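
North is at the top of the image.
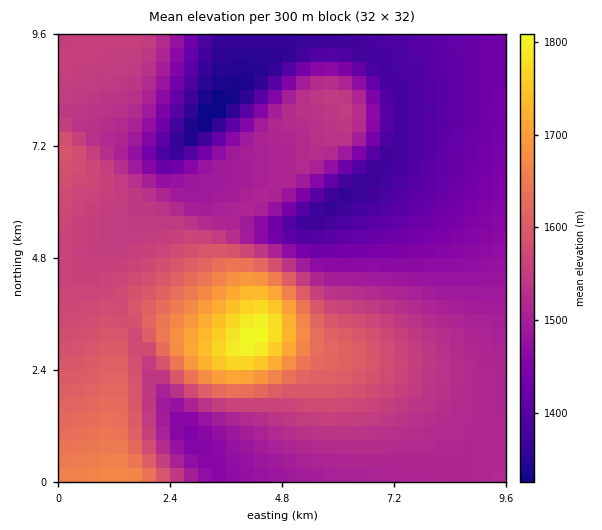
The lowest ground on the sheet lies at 1320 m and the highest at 1810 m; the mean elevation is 1520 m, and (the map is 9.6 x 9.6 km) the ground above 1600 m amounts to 14.9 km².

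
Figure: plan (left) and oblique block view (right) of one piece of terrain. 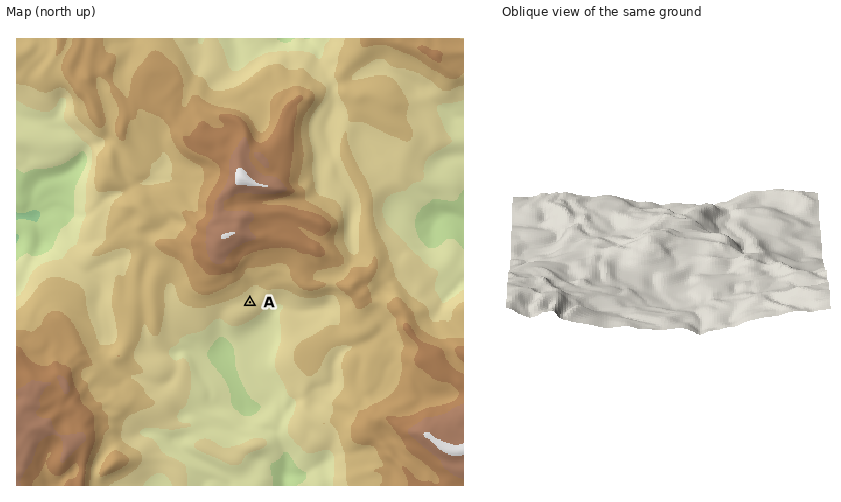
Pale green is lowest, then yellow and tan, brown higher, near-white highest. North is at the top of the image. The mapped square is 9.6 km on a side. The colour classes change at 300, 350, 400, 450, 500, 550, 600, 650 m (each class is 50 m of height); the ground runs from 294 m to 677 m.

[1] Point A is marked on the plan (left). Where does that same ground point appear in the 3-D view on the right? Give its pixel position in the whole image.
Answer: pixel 674 270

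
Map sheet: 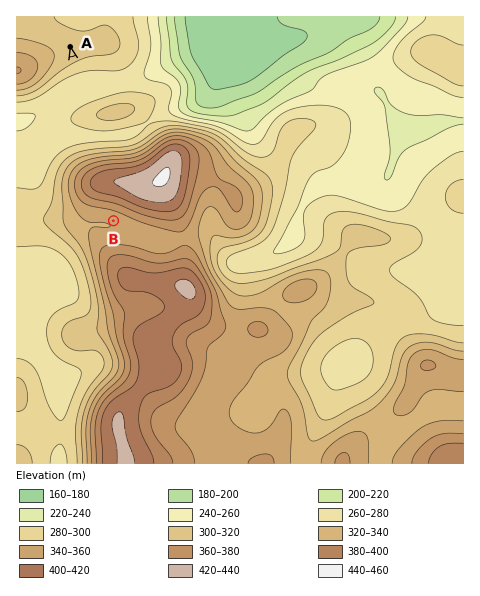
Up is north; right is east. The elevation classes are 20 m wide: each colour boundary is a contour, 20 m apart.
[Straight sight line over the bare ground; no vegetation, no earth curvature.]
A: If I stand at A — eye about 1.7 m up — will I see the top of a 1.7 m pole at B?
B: No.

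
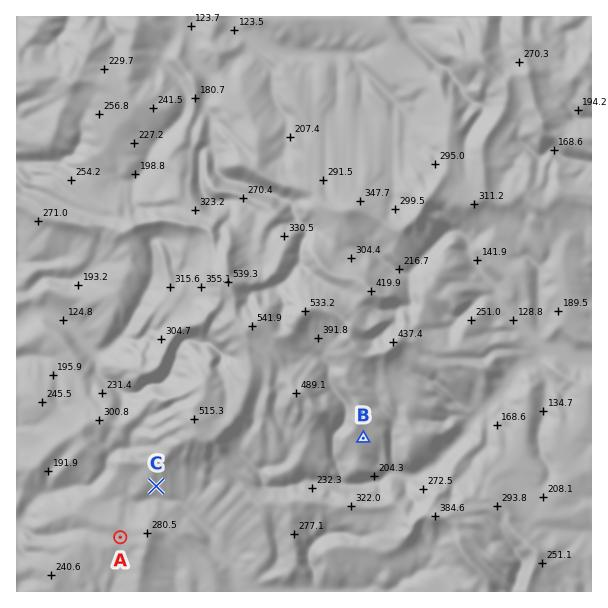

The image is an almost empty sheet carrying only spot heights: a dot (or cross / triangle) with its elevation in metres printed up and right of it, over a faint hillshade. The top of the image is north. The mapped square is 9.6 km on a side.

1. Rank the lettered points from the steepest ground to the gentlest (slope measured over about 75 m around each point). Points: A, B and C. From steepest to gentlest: C B A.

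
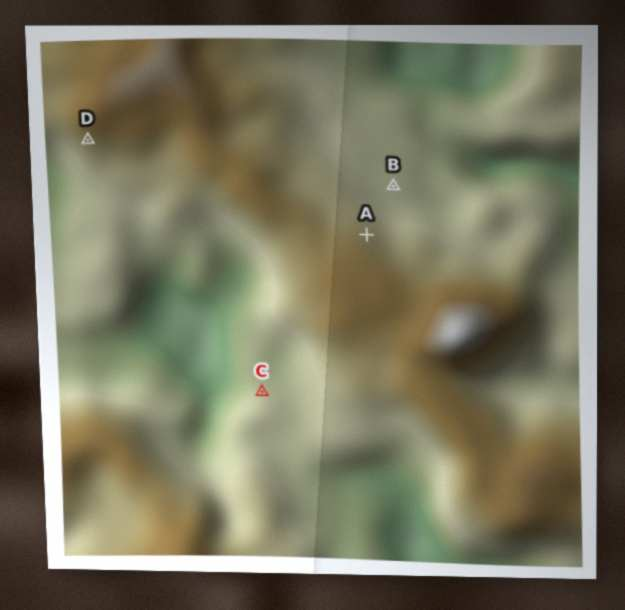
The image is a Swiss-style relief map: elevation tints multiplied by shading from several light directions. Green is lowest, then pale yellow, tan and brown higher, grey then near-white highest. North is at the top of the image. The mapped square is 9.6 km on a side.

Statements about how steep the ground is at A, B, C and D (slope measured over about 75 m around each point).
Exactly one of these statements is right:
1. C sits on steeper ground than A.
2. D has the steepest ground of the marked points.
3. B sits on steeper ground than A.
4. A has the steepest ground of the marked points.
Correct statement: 2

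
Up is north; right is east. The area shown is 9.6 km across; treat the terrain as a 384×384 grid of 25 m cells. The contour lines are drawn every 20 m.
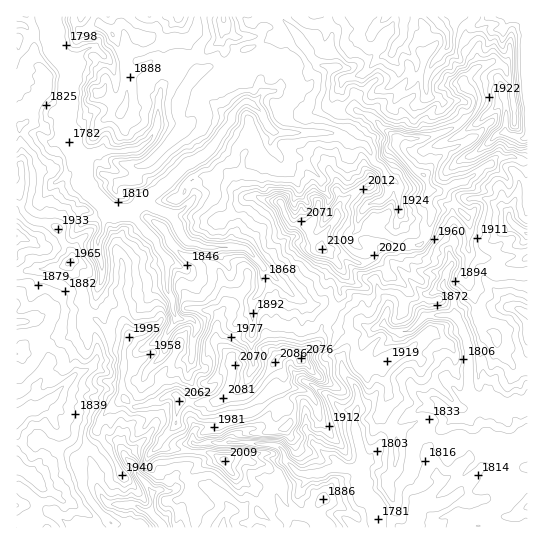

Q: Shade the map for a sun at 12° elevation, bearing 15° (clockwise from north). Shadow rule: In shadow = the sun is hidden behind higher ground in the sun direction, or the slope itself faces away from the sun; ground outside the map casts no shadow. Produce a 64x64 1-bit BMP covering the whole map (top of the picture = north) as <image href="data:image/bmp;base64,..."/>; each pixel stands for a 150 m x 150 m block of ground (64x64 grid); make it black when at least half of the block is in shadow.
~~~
<image width="64" height="64" href="data:image/bmp;base64,Qk0+AgAAAAAAAD4AAAAoAAAAQAAAAEAAAAABAAEAAAAAAAACAAATCwAAEwsAAAIAAAAAAAAA////AAAAAAAAAAAAAAAAAAAAYAAAAAAAAEEgAAAAAAAAHwBgAAYAAAAO4PAABAAAAA3g8AAAAAAAAcHgAAAAAAAB8cQ+QAAAAAP/APHAAAAABngB44AAAABCA//nAAAAAEEb/8YAAAAAAAM8AAAAAAADA8wAAAAAAAeC8AAAAAAABCB4CIAAAAAAAAB7sAAAADABAA8wAAAAAAAAHHAAAAAAAAA4YAAAAIABADAAAAAAEAAAAgAAAAAAAAAGAAAAAACAAAAAAAAAAAAAAAGAwAAAAgAAA8CAAAAPAAAAPQAAAAAAAAA9gQAAEAAIAAODAAAQAB1zIwAAAAAAH8MiAAQAAAC/uAAAAAAMAb88OAAAABgDPwPjAAAAMAb8A+IAAAAj/OAAEADIAEfI8AAAAMAAwAHwAAEDgAAAAcAAAQIACDADgAAAAAAcOAOAGAAAABsAAAEcAeAAI4AAAAHhgAAgAAAAA+AIAAAAAAAHwBAAAAAAAAeABgAABAAABwGAAE4EAAAMAMAABwEAABwMIBAQAAD5HAMeAAAAAYH4AIAAAAABACAAAABAAAMAAAAAAEAADAAAA4AAAAAMAAAPhAAAAAAAAAAMAAAAAADAAAgAAAAAAAAAAAAQAAAAAAAAAbgAAAAAAAAB8AAAAAAAAADwAAgAAAAAAgAAAAAAAACAAAAAAAAAAA=="/>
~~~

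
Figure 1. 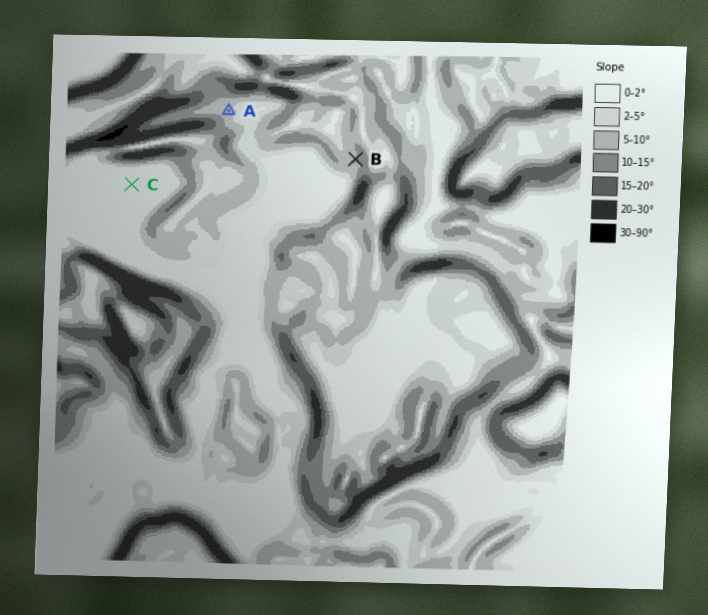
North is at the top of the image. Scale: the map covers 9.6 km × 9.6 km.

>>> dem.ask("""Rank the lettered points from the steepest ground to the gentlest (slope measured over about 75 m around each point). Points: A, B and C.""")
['B', 'A', 'C']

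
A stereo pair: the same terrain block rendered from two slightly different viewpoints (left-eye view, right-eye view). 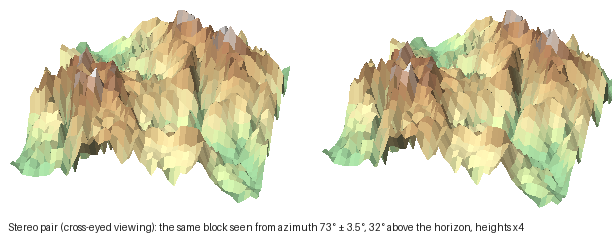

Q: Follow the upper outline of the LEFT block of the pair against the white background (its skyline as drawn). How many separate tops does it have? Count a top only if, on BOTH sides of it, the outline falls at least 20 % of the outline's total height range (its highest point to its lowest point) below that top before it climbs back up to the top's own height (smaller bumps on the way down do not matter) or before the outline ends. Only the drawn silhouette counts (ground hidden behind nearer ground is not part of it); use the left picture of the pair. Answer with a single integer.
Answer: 1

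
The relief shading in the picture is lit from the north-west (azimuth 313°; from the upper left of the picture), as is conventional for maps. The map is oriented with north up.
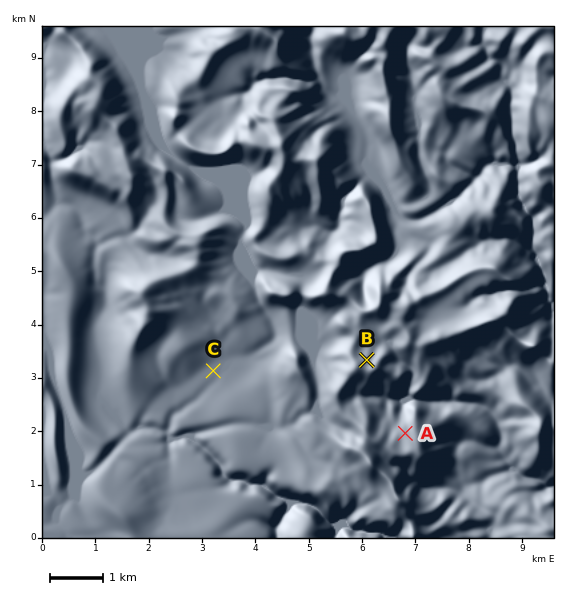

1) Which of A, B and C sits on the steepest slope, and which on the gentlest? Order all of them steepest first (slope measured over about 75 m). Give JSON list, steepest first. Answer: ["B", "A", "C"]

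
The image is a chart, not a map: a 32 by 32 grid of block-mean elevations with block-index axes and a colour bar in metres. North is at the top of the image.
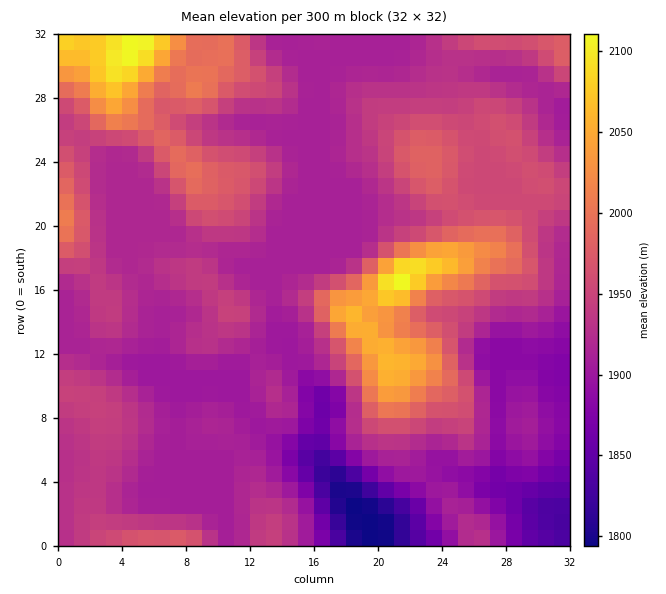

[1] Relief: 1790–2120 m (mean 1940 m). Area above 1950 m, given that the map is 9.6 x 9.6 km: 27.4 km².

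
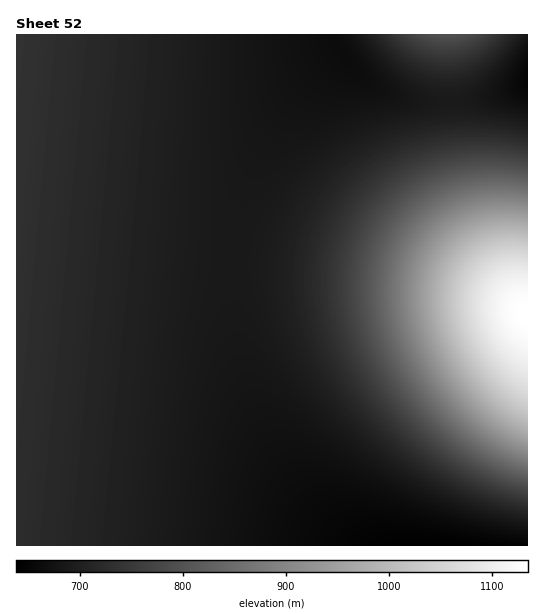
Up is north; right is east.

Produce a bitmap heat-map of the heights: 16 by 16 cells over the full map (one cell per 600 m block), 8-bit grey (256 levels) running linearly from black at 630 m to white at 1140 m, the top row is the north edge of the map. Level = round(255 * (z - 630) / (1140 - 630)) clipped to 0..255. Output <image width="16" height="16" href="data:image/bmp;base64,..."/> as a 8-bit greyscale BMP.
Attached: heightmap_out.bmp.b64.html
<image width="16" height="16" href="data:image/bmp;base64,Qk02BQAAAAAAADYEAAAoAAAAEAAAABAAAAABAAgAAAAAAAABAAATCwAAEwsAAAABAAAAAAAAAAAAAAEBAQACAgIAAwMDAAQEBAAFBQUABgYGAAcHBwAICAgACQkJAAoKCgALCwsADAwMAA0NDQAODg4ADw8PABAQEAAREREAEhISABMTEwAUFBQAFRUVABYWFgAXFxcAGBgYABkZGQAaGhoAGxsbABwcHAAdHR0AHh4eAB8fHwAgICAAISEhACIiIgAjIyMAJCQkACUlJQAmJiYAJycnACgoKAApKSkAKioqACsrKwAsLCwALS0tAC4uLgAvLy8AMDAwADExMQAyMjIAMzMzADQ0NAA1NTUANjY2ADc3NwA4ODgAOTk5ADo6OgA7OzsAPDw8AD09PQA+Pj4APz8/AEBAQABBQUEAQkJCAENDQwBEREQARUVFAEZGRgBHR0cASEhIAElJSQBKSkoAS0tLAExMTABNTU0ATk5OAE9PTwBQUFAAUVFRAFJSUgBTU1MAVFRUAFVVVQBWVlYAV1dXAFhYWABZWVkAWlpaAFtbWwBcXFwAXV1dAF5eXgBfX18AYGBgAGFhYQBiYmIAY2NjAGRkZABlZWUAZmZmAGdnZwBoaGgAaWlpAGpqagBra2sAbGxsAG1tbQBubm4Ab29vAHBwcABxcXEAcnJyAHNzcwB0dHQAdXV1AHZ2dgB3d3cAeHh4AHl5eQB6enoAe3t7AHx8fAB9fX0Afn5+AH9/fwCAgIAAgYGBAIKCggCDg4MAhISEAIWFhQCGhoYAh4eHAIiIiACJiYkAioqKAIuLiwCMjIwAjY2NAI6OjgCPj48AkJCQAJGRkQCSkpIAk5OTAJSUlACVlZUAlpaWAJeXlwCYmJgAmZmZAJqamgCbm5sAnJycAJ2dnQCenp4An5+fAKCgoAChoaEAoqKiAKOjowCkpKQApaWlAKampgCnp6cAqKioAKmpqQCqqqoAq6urAKysrACtra0Arq6uAK+vrwCwsLAAsbGxALKysgCzs7MAtLS0ALW1tQC2trYAt7e3ALi4uAC5ubkAurq6ALu7uwC8vLwAvb29AL6+vgC/v78AwMDAAMHBwQDCwsIAw8PDAMTExADFxcUAxsbGAMfHxwDIyMgAycnJAMrKygDLy8sAzMzMAM3NzQDOzs4Az8/PANDQ0ADR0dEA0tLSANPT0wDU1NQA1dXVANbW1gDX19cA2NjYANnZ2QDa2toA29vbANzc3ADd3d0A3t7eAN/f3wDg4OAA4eHhAOLi4gDj4+MA5OTkAOXl5QDm5uYA5+fnAOjo6ADp6ekA6urqAOvr6wDs7OwA7e3tAO7u7gDv7+8A8PDwAPHx8QDy8vIA8/PzAPT09AD19fUA9vb2APf39wD4+PgA+fn5APr6+gD7+/sA/Pz8AP39/QD+/v4A////AC4qJiIeGhYSDwwJCAgKDhMuKiYiHhoXExAODhAVHSo3LysnIx8bFxQSEhUcKDtSaS8rJyMfHBgWFRceLEFef50vKycjIBwZGBkeKj9cgafFMCwoJCAdGhodJjZRdZ7F4TAsKCQhHRscICxBYIi02/MwLCklIR4cHSMwR2mSvuP4MS0pJSEeHR4kMUhokLnZ6jEtKSUiHx0eIy5CXoCiu8YyLiomIh8dHSApOE1nf5CVMi4qJiIfHBsdIiw6SlliYjIuKiYjHxwaGhwhKDA4OzgzLysnIx8cGRcXGBoeISAbMy8rJyMfHBgWFBIWICUeETMvKyckIBwYFRITJDhANR0="/>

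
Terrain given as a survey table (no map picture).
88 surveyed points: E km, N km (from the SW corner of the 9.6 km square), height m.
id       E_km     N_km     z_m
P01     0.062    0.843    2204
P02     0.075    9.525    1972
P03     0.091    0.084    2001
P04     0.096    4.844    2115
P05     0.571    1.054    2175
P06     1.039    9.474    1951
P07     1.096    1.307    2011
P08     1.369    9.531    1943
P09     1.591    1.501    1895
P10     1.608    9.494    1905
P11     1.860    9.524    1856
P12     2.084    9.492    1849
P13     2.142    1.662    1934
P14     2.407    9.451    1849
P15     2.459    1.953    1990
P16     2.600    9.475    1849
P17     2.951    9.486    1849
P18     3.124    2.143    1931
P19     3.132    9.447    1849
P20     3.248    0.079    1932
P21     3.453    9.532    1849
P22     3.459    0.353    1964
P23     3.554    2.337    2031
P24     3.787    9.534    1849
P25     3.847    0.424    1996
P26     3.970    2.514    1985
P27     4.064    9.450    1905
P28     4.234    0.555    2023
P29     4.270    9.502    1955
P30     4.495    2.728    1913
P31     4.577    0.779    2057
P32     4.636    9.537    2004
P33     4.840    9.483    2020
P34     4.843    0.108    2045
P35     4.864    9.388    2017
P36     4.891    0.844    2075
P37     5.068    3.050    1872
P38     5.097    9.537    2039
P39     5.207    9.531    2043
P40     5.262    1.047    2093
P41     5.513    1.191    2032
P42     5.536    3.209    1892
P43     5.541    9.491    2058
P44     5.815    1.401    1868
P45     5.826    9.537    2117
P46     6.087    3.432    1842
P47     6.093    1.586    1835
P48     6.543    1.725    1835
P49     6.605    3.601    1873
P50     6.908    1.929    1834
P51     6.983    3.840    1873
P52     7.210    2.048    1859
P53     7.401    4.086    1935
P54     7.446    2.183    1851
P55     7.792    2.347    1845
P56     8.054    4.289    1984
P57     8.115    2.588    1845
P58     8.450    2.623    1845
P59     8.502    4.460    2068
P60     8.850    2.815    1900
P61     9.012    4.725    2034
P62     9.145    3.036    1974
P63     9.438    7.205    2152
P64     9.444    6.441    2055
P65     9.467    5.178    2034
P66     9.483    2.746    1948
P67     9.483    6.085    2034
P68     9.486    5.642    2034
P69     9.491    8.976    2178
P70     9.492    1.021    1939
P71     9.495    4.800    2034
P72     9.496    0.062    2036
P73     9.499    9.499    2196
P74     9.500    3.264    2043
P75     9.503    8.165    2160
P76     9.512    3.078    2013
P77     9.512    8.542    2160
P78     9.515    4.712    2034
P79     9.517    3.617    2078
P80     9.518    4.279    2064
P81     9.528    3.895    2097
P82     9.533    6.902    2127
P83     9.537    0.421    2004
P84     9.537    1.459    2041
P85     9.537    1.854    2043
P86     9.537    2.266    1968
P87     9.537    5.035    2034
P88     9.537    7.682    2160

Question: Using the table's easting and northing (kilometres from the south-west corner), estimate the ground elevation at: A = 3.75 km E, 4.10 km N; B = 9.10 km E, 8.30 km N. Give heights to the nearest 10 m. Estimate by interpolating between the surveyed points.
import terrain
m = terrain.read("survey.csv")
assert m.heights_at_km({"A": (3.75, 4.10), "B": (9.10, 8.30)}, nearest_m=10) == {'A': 1990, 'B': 2160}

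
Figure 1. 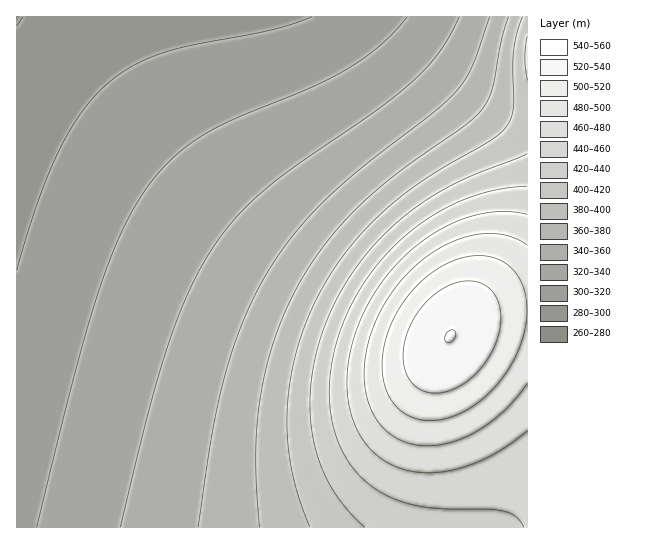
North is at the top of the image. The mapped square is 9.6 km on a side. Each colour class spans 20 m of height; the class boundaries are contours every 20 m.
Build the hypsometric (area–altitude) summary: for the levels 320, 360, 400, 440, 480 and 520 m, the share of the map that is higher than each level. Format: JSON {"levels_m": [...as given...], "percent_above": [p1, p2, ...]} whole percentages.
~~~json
{"levels_m": [320, 360, 400, 440, 480, 520], "percent_above": [74, 43, 30, 20, 10, 3]}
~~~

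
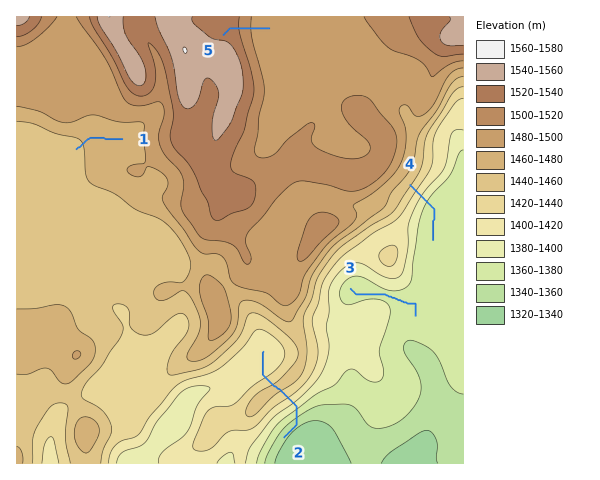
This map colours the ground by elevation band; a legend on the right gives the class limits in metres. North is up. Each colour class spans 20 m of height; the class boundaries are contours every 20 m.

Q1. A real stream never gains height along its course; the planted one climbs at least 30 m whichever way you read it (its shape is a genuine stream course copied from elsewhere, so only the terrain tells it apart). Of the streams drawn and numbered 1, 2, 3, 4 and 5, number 2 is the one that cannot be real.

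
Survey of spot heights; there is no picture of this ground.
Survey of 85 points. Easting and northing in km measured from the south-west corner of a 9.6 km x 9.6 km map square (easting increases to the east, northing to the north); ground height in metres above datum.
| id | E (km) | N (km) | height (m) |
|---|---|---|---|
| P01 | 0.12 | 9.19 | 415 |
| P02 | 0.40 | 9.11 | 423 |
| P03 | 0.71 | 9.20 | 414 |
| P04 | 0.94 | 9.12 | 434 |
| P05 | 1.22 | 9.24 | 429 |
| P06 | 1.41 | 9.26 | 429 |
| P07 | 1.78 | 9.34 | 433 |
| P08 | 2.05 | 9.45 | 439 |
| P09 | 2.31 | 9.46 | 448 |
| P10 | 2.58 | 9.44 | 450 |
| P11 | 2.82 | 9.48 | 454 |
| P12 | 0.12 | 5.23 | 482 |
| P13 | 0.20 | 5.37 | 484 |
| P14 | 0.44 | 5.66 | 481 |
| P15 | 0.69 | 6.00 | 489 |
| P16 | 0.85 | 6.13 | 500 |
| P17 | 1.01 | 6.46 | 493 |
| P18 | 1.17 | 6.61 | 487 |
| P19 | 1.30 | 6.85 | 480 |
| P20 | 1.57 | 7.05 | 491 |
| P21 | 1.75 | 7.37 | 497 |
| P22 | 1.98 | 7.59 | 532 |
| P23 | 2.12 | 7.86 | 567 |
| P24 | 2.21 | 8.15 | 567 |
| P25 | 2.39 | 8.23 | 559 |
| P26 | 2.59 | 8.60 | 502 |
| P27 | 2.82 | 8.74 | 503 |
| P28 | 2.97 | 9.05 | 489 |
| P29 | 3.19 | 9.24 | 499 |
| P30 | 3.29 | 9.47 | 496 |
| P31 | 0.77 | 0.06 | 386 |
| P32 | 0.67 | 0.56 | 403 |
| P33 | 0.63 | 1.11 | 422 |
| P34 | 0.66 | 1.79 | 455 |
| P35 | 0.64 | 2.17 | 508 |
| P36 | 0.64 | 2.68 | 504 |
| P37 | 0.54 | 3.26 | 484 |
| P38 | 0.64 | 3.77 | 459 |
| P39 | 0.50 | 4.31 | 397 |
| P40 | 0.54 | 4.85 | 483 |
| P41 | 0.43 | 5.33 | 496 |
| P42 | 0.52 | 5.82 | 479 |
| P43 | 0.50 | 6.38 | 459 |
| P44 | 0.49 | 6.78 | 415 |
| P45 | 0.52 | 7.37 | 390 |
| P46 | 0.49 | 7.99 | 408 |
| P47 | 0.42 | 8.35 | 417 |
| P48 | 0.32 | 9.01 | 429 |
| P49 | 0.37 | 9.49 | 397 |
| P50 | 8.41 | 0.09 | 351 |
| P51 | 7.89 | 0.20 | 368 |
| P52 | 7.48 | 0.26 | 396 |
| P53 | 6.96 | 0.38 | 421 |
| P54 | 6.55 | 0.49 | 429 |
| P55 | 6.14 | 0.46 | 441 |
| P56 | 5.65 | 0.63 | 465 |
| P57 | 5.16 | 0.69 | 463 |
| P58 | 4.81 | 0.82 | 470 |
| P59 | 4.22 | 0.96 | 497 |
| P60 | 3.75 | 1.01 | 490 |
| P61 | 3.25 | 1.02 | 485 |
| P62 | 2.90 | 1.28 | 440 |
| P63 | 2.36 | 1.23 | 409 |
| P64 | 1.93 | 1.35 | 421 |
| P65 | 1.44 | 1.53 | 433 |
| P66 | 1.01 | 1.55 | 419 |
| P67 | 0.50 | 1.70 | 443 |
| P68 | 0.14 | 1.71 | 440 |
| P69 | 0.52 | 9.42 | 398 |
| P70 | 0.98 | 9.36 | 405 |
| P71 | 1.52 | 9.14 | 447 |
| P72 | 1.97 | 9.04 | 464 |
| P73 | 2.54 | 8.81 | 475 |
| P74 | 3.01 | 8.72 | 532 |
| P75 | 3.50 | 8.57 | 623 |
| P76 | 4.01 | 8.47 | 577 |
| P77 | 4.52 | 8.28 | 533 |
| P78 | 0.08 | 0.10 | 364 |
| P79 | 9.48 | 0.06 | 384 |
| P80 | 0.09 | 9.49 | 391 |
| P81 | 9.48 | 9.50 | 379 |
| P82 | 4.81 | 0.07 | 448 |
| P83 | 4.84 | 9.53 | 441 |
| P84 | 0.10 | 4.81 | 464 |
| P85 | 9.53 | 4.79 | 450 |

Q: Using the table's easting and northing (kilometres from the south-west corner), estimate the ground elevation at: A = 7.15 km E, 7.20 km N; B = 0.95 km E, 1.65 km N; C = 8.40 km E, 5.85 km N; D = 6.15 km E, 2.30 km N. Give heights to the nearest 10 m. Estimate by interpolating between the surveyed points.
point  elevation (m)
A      460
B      430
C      470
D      530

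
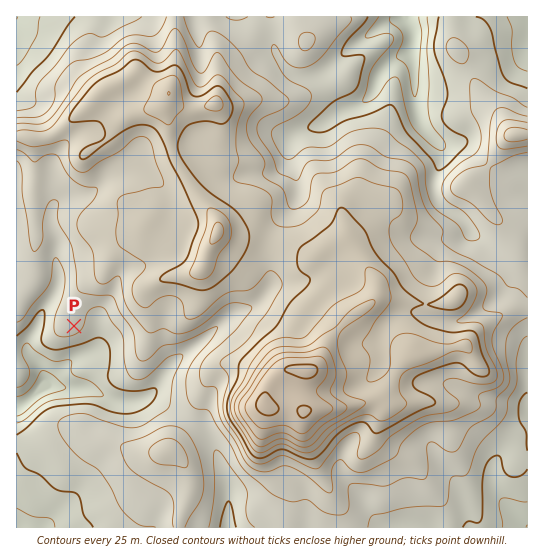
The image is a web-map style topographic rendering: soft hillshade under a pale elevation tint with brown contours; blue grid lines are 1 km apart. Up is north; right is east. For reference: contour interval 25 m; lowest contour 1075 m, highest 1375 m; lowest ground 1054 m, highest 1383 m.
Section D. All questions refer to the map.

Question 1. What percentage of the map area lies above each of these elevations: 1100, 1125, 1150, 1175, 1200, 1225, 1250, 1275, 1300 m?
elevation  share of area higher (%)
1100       96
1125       88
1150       75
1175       56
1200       42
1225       31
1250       18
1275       8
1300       4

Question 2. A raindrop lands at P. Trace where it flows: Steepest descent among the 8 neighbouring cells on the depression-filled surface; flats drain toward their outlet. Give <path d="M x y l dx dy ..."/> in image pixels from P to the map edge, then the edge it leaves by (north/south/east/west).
<path d="M74 326l15 15 0 10-4 4-3 0-12 7-35 33-4 2-6 6-6 3-2 0"/>
exit: west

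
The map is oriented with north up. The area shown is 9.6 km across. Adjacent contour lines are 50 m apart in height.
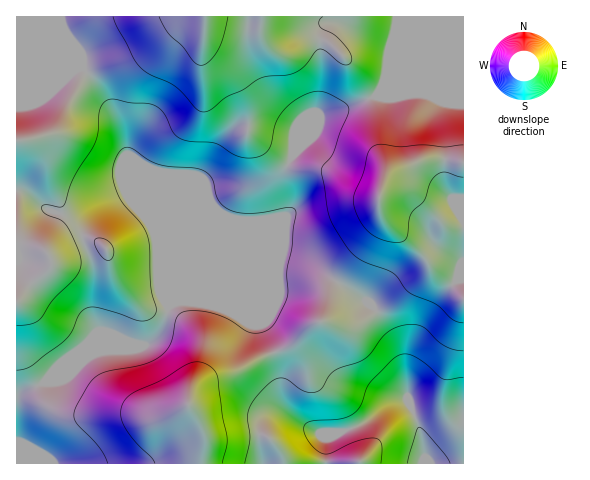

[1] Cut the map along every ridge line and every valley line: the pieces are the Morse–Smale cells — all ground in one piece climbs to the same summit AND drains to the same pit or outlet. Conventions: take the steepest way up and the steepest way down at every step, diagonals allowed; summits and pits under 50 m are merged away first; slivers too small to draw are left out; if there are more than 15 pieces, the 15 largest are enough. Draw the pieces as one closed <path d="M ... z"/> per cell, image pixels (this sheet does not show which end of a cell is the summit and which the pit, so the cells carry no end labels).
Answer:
<path d="M204 16l-17 2-50 34-49 19-7 6-24 54-21 7 4 5 8 17 2 18 9 23 1 12-15 31 0 7 5 7 1 7-25 22-10 14 1 102 3-9 25-12 10-12 7-4 32-13 9-2 30-1 18-7 7-8 6-12 4-15 11-7 67-68 38-15 4-4 0-13-5-20 5-17-25-17-15-14-1-27-7-18-36-39z"/><path d="M463 16l-66 0-2 17-8 27-1 17-8 17-25 12-32 9-10 23-19 17-4 9 11 4 20 0 8 2 24 16 28 10 1 26-42 61 26 17 12 11 24 37 8 52 12 28 5 36 39-1z"/><path d="M189 302l-11 0-10 6-4 15-6 12-7 8-18 7-30 1-9 2-39 17-10 12-25 12-4 10 0 59 185 1 3-31-6-14-9-13 2-15 8-7 9-5 29-8 38-20-13-27-42-18z"/><path d="M337 282l-6 12-7 25-11 5-21 21-17 8 6 19 0 24 2 8 17 17-13-6-8-1-10 3-7 7-3 10 3 29 162 1 0-12-3-19-13-33-8-52-24-37-12-11z"/><path d="M396 16l-190 0-2 33 36 39 7 18 1 27 29 24 11 6 4-8 19-17 10-23 32-9 25-12 8-17 2-23 8-27z"/><path d="M194 16l-178 1 1 284 9-14 25-22-1-7-5-7 0-7 15-31-1-12-9-23-2-18-8-17-4-5 21-7 24-54 7-6 49-19 41-29z"/><path d="M290 164l-4 5-3 11 5 21 0 13-4 4-38 15-68 69 101-42 8 0 24 7 25 15 3-2 41-58-1-26-28-10-24-16-8-2-20 0z"/><path d="M274 352l-37 19-29 8-9 5-8 7-2 15 9 13 6 14-2 31 60 0-3-30 3-10 7-7 10-3 18 5-14-15-2-8 0-24z"/><path d="M287 260l-8 0-98 41 39 5 42 18 12 26 3 2 15-7 21-21 11-5 7-25 6-10-3-4-23-13z"/>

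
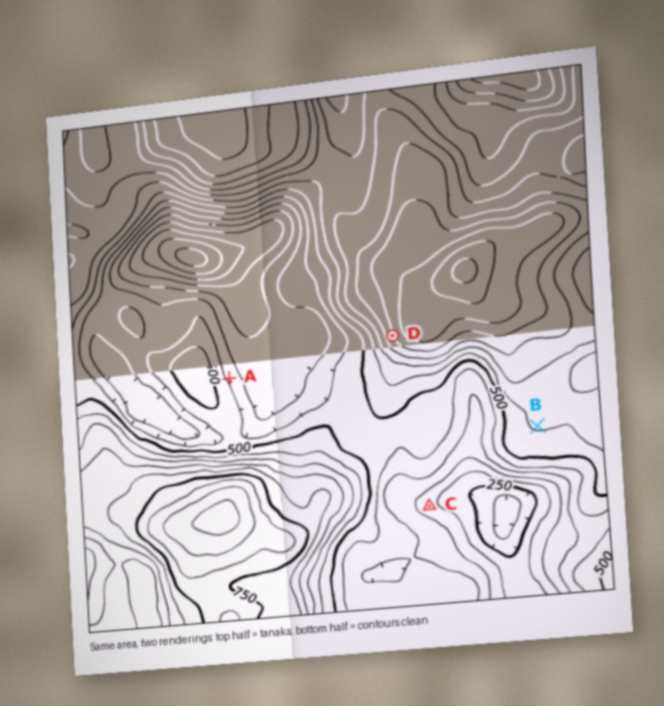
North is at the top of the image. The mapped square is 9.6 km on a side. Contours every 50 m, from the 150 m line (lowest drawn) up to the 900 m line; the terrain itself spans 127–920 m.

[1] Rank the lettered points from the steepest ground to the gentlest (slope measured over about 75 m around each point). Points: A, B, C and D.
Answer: D A C B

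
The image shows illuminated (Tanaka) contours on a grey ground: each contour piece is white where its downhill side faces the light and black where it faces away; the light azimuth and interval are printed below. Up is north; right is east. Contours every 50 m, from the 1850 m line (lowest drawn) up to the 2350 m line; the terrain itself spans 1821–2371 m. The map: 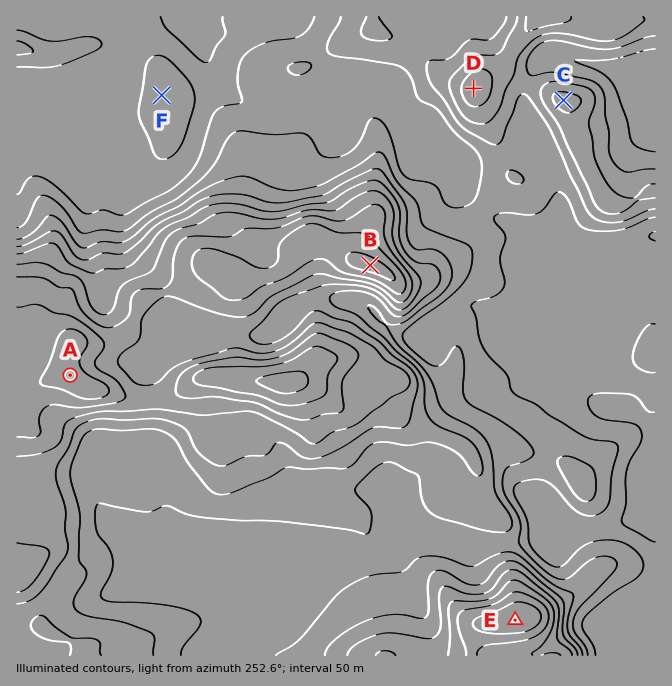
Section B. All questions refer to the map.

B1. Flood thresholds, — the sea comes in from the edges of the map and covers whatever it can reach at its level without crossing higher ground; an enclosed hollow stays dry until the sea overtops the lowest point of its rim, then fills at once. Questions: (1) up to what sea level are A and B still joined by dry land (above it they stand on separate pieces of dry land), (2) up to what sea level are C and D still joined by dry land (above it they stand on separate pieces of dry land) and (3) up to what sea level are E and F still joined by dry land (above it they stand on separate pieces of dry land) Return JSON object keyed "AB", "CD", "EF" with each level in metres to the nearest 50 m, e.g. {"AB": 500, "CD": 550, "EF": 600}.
{"AB": 2200, "CD": 2000, "EF": 1900}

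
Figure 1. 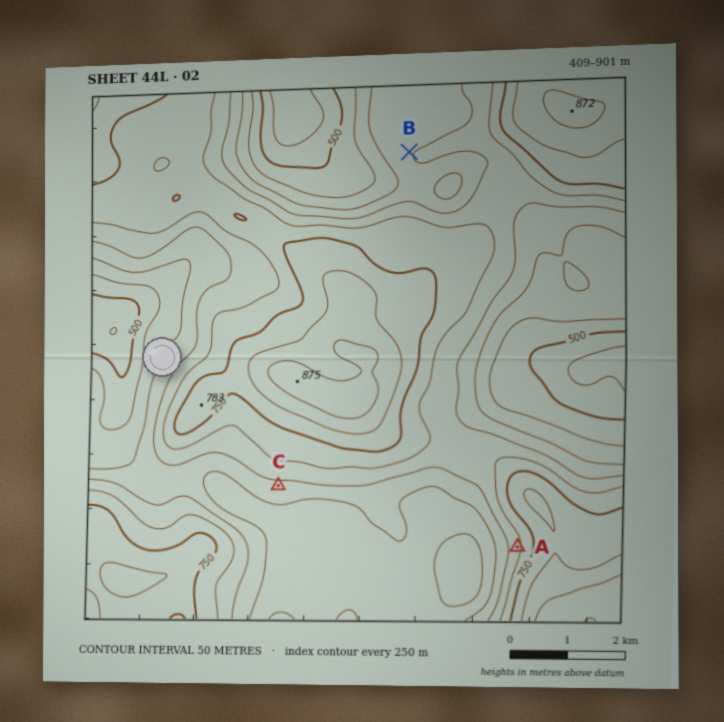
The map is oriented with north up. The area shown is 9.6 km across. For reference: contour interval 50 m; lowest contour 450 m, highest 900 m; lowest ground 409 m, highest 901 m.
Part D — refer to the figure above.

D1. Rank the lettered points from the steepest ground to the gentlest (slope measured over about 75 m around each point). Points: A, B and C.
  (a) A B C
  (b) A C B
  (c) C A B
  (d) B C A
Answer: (b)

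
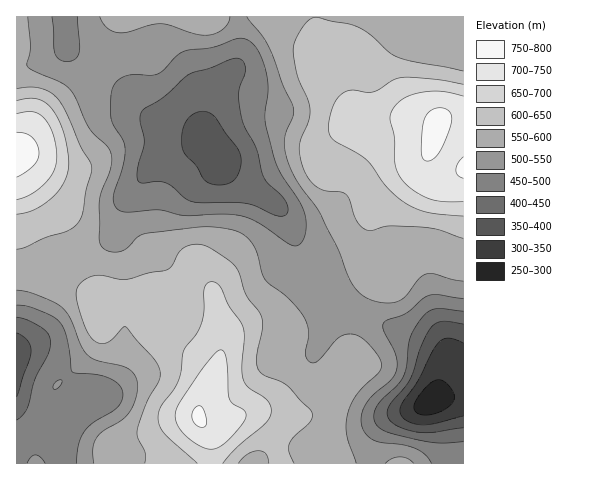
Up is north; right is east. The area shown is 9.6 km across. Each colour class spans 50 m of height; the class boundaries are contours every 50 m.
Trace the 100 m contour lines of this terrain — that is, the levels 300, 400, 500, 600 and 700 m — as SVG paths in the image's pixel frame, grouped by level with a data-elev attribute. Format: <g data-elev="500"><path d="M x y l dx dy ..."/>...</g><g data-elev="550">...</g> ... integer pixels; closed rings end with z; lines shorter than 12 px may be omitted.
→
<g data-elev="300"><path d="M420 415l-5-4-1-5 2-6 5-8 9-8 5-4 6 0 5 3 5 6 3 6 0 4-2 5-6 5-9 4-10 2z"/></g><g data-elev="400"><path d="M463 428l-31 4-18 0-11-4-9-4-5-5-2-6 3-9 15-17 6-9 10-31 11-20 5-4 5-2 21 3"/><path d="M17 333l10 7 4 10-1 10-13 37"/><path d="M215 185l-11-5-8-14-11-12-3-7 0-13 3-10 5-8 9-4 9 0 7 5 22 30 4 8-1 13-5 11-8 5z"/></g><g data-elev="500"><path d="M45 463l-5-6-5-2-4 2-4 6"/><path d="M431 463l-6-9-10-6-12-3-24-3-9-4-5-5-3-6 0-13 7-14 22-20 5-10 0-14-12-26-1-4 1-4 22-9 17-14 7-4 8 0 25 4"/><path d="M53 389l2 0 4-2 3-7-3 0-4 2z"/><path d="M17 305l9 1 10 3 17 7 7 6 7 15 6 35 23 2 10 3 11 6 5 7 1 8-5 9-26 16-9 10-5 13-1 17"/><path d="M292 245l-33-22-18-7-18-2-37 2-26-6-33 2-5-1-5-2-3-6-1-8 9-27 3-17-1-10-11-16-2-8 0-23 5-12 6-4 7-3 22 0 7-1 6-4 14-15 8-4 27-4 25-9 7 1 7 4 8 12 7 20 1 15-3 30 9 38 7 16 20 30 5 13 0 12-2 10-5 6z"/><path d="M77 17l2 36-4 6-8 3-7-2-5-6-3-37"/></g><g data-elev="600"><path d="M238 463l10-9 10-3 5 0 3 3 3 9"/><path d="M294 463l-5-11 0-7 5-8 16-16 2-4 0-5-25-27-22-9-6-5-3-11 7-33-3-13-14-19-7-22-5-8-24-17-7-3-7-1-8 2-7 4-9 16-5 4-19 3-23 7-23-5-8 1-12 6-6 9 1 9 5 19 6 14 5 7 6 3 7 0 6-3 13-13 28 30 6 10 1 7-1 5-12 24-10 28 1 7 7 15 0 10"/><path d="M17 249l9-2 21-10 20-6 10-7 5-10 4-24 6-22-2-6-9-15-15-35-10-15-8-6-9-3-10-1-12 2"/><path d="M463 71l-64-13-9-5-19-18-11-7-11-4-31-7-7 2-6 5-8 12-4 11 1 9 3 19 10 23 3 10-1 11-8 20-2 11 4 18 9 14 10 8 19 2 5 2 4 6 7 21 4 5 6 4 5 0 18-4 33 1 17 3 23 8"/></g><g data-elev="700"><path d="M205 448l9 1 9-5 16-16 7-11-2-7-11-6-3-5-4-39-2-8-3-2-6 3-14 18-22 32-4 10 1 10 6 9 11 10z"/><path d="M17 200l15-6 14-12 8-11 3-14-4-23-9-16-5-4-6-2-16 2"/><path d="M463 96l-25-5-25 3-9 4-7 6-5 7-2 7 4 20 1 28 3 8 6 8 12 10 15 7 13 3 19 0"/></g>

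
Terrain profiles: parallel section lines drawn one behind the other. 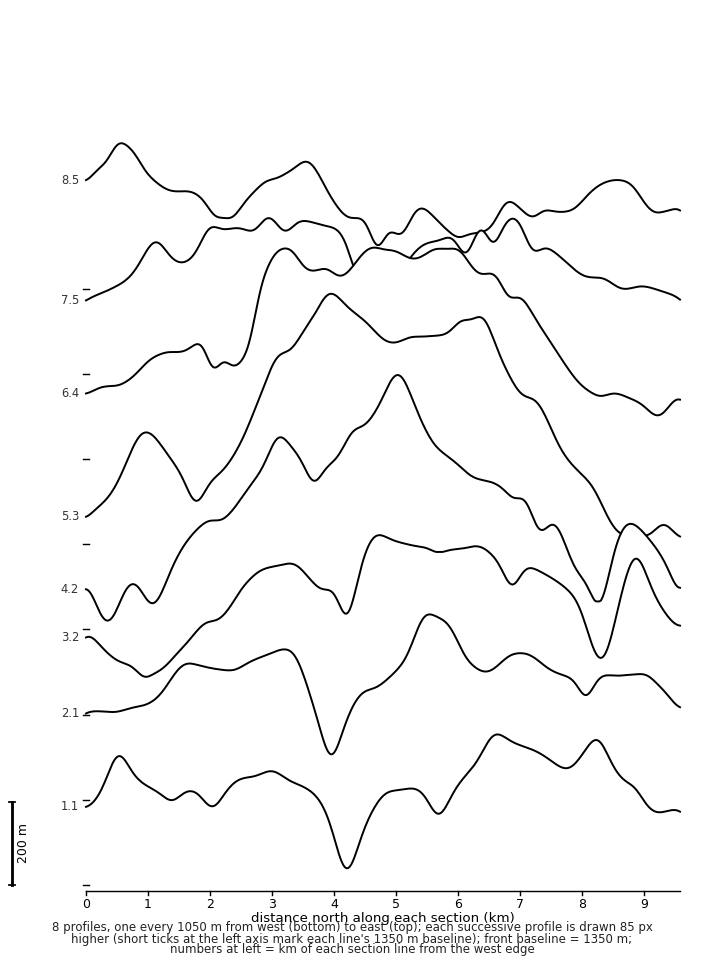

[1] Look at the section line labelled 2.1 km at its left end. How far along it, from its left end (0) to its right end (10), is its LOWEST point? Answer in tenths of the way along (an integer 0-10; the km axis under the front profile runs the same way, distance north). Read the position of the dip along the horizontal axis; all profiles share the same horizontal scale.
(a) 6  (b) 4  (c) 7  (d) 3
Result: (b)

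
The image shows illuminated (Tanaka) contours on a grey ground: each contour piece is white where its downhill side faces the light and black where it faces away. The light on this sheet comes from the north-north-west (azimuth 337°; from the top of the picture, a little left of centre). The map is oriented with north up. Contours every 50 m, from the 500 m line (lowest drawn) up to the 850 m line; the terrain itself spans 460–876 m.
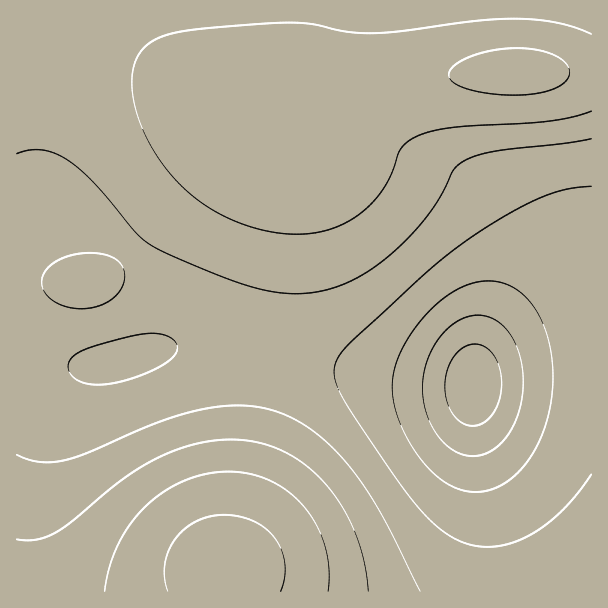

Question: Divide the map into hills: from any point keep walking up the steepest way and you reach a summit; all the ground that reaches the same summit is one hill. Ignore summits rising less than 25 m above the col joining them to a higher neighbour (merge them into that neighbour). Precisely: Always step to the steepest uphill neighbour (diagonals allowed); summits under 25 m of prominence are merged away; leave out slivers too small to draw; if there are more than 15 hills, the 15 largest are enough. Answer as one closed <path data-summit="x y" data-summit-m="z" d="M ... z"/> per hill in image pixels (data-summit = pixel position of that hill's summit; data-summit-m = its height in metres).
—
<path data-summit="518 72" data-summit-m="815" d="M591 16l-574 0-1 214 8 0 15-7 12-3 20 2 28 8 29 18 20 25 10 29 2 33-3 9-5 6 16-2 66 1 51 7 107 22 79 7 8-7 21-8 48-8 43-1z"/><path data-summit="225 572" data-summit-m="876" d="M219 348l-61 1-63 17-36 0-24-5-19 1 1 230 575-1-1-230-43 1-33 5-30 7-14 11-79-7-107-22z"/><path data-summit="84 284" data-summit-m="734" d="M57 220l-13 2-15 7-13 2 0 129 19 1 24 5 36 0 55-16 7-6 3-9 0-26-4-19-12-24-16-18-20-13-25-11z"/>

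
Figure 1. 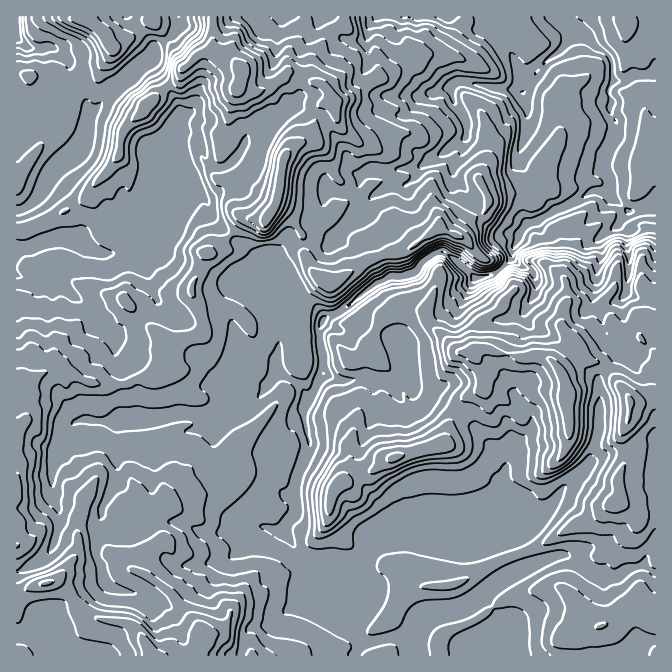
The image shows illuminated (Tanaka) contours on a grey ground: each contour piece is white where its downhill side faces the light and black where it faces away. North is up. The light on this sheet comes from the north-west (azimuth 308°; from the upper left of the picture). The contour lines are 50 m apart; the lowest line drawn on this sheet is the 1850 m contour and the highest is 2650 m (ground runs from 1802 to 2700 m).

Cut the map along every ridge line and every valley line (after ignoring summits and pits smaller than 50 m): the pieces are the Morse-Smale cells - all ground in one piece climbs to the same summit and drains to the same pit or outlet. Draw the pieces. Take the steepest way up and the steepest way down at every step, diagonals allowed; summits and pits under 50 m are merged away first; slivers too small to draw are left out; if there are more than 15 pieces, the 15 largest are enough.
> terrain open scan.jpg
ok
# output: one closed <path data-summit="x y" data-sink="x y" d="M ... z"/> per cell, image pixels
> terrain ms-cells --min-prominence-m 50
<path data-summit="567 397" data-sink="560 17" d="M600 191l-8 0-50 28-15 5-8 9-6 15-2 10-14 15-7 3-15 2-27-24-11-1-12 6-11 14-9 3-15 0-13 7-35 28-14 5-5 6-4 8 0 10 4 10 1 24 18 7 23-3 25 5 17-12 10 20 43 22 36 39 10 15-2 35-2 4-82 3-23 10-8 13-18 16-7 16-6 8 3 26-3 7 0 12-5 15 9 11 10 0 25-7 11 0 8 2 1 18 63 0 4-12 19-16-4-11-16-20 0-3 17-15 21-11-10-28-5-26 9 9 9 0 18-9 12-12 7-12 27-25 11-35 0-28 2-2-2-23 14-14 8-15-1-2 13 11 6 9 6 3 11 1 0-163-7-1-14 5-6 0-14-10-6-8z"/><path data-summit="150 655" data-sink="560 17" d="M270 274l-13 2-7 3-12 13-7 13 0 15 8 28 2 20 11 11 16 6-9 12-17 16-15 5-42-5-38 8-12 0 3-9 0-20-4-11-7 3-22 2-20-5-30-13-15 6-15 17-9-1 1 8 23 0 2 1 16-1 8 5 10 19-13 11-9 22-1 38 7 8 14 0 18 7 11 0 0 6-7 14 2 2-2 27 7 11 1 12-19 9-30 20-6 6-10 19 23 22 354-1 0-17-8-2-11 0-25 7-10 0-9-11 5-15 0-12-3-2-5 0-12-9-10-3-4 0-9 5-11-9 0-9 5-13-3-7-12-10-10-14 0-6 14-18-4-15 2-13 13-34 0-10-5-16 0-15 19-32 0-25-4-10 4-25-11-11-28-10-5-7 0-5z"/><path data-summit="150 655" data-sink="560 17" d="M560 16l-93 0-1 4-5 3-17 28-9 3-13 0-8 5 0-6 10-18-4-19-75 0-1 9-6 3 3 7 9 6 8 0 10-4-2 6 3 17-3 13 8 15 6 6 42 2 15-3 8-5 6 0 2 10 10 15 5 14-5 23-10 22 1 5 17 20 12 23 15 13 20 1 9-10 15-5 50-28 17 1 0-14-6-15 13-30 0-13-5-7-2-16 0-10 5-7-1-17-2-5-7-7-7-3-10-12-15-7z"/><path data-summit="395 457" data-sink="560 17" d="M407 371l-17 12-25-5-23 3-18-7-20 33 0 15 5 16 0 10-13 34-2 13 4 15-10 12-4 12 10 14 12 10 3 7-5 13 0 9 11 9 9-5 4 0 10 3 12 9 8 1 3-12-3-8 0-12 6-8 7-16 18-16 5-10 8-6 18-7 82-3 2-4 2-35-10-15-36-39-43-22z"/><path data-summit="268 215" data-sink="560 17" d="M337 28l-11 9-13 21-2 20 3 4-12-6-3 4-1 18-17 19-13 11-3 1-10-1-4 4 9 12 20 9 4 4-5 35-6 18-8 9-21-1-15 17 8 8 10 5 27 25 0-15 11-12 3-2 40 2 8-6 2-3-11-4-9-15 10-29 6 0 4 4 12-2 9-8 3-9 10-5 18 2 32-5 44-29 2-7-2-10-13-22-3-10-28 8-42-2-6-6-8-15 3-13-3-17 2-6-10 4-8 0-6-3z"/><path data-summit="630 402" data-sink="560 17" d="M622 348l-9 15-14 14 0 18 2 2-2 33-11 35-27 25-7 12-12 12-18 9-9 0-9-9 5 26 11 29 32-13 16 0 25 18 10 4 10 0 17-10 10-2 4-4 3-10 7-4 0-176-2-3-9 0-6-3-6-9z"/><path data-summit="150 655" data-sink="17 248" d="M75 208l-45 20-14 2 0 158 6 3 3 0 15-17 12-6 22 6 11 7 20 5 25-3 3-5-4-6-11-12-4-18-3-4 13-10 16-10 18-16-7-14-8-30 0-11 3-5-2-1-20 12-17 1-13-3-18-11 3-5 0-18z"/><path data-summit="602 625" data-sink="560 17" d="M570 556l-16 0-30 12-24 11-17 15 0 3 16 20 4 11-19 16-3 6 1 6 174-1 0-81-12-10-12 4-17 10-10 0-13-5z"/><path data-summit="438 228" data-sink="560 17" d="M464 139l-9 4-13 11-17 9-7 7-4 8-7 6-15 2-15 7-9 9-5 10-25 25 4 4 12 5 21-2 4 4 4 14 7 14 15 0 9-3 11-14 12-6 11 1 27 24 9 0 13-5 14-15 2-10 6-13-21-2-8-5-11-13-11-23-14-15-1-7 10-20z"/><path data-summit="207 253" data-sink="560 17" d="M230 236l-16 15-10 4-5 18-8 15 10 24 3 13-1 7-6 4-15 3-13 9-1 12-6 14-7 4-21 2 4 12 0 20-3 9 12 0 38-8 42 5 20-9 19-21 1-4-5 0-10-5-11-11-2-20-8-28 0-15 7-13 12-13 17-5 7 2 0-3-27-25-10-5z"/><path data-summit="207 253" data-sink="17 248" d="M194 193l-15 5-13 12-8 12-5 13-10 12 1 18 7 23 7 14-18 16-16 10-13 10 3 4 4 18 11 12 5 9 10-3 11 0 7-4 6-14 1-12 13-9 18-5 4-6-3-16-10-24 8-15 5-18 10-4 15-16-16-17-5-8-2-8-7-8z"/><path data-summit="17 180" data-sink="17 35" d="M17 38l-1 172 2 1 9-3 12-13 12-23 9-9 15-9 6-6 5-11 3-24-5-21-16-17 1-13-15-14-14 1-12-1z"/><path data-summit="105 37" data-sink="17 35" d="M127 16l-110 0-1 21 12 11 10 1 16-1 15 14-1 13 16 17 4 20 2 2 27-28 36-29 1-5-1-7z"/><path data-summit="17 545" data-sink="560 17" d="M58 398l-6 1-36-1 1 173 8-2 15-8 11-11 8-23 0-15-6-19 0-28 10-32 13-13-10-17z"/><path data-summit="47 584" data-sink="560 17" d="M55 498l-1 4 5 10 0 15-8 23-11 11-24 11 1 64 21-2 11-19 6-6 30-20 19-9-1-12-7-11 0-17 2-2-2-10 7-14 0-6-11 0-18-7-14 0z"/>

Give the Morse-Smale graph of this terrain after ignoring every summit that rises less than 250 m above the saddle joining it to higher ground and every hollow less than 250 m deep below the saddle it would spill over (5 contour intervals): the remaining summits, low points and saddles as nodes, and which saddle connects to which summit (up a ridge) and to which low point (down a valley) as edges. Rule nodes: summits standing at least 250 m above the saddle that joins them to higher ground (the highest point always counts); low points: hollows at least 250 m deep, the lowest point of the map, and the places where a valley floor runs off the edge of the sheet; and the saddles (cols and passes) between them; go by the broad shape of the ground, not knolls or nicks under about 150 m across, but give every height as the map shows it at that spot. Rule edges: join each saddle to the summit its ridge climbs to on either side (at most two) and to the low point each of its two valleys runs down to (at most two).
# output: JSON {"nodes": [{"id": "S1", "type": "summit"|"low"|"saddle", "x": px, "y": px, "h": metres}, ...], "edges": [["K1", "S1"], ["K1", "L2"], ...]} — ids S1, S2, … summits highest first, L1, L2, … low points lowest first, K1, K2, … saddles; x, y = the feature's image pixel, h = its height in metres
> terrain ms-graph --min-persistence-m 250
{"nodes": [
{"id": "S1", "type": "summit", "x": 150, "y": 655, "h": 2700},
{"id": "S2", "type": "summit", "x": 567, "y": 398, "h": 2640},
{"id": "L1", "type": "low", "x": 560, "y": 17, "h": 1802},
{"id": "L2", "type": "low", "x": 17, "y": 35, "h": 1962},
{"id": "K1", "type": "saddle", "x": 134, "y": 382, "h": 2355},
{"id": "K2", "type": "saddle", "x": 384, "y": 638, "h": 2288}],
"edges": [["K1", "S1"], ["K1", "L1"], ["K1", "L2"], ["K2", "S1"], ["K2", "S2"], ["K2", "L1"]]}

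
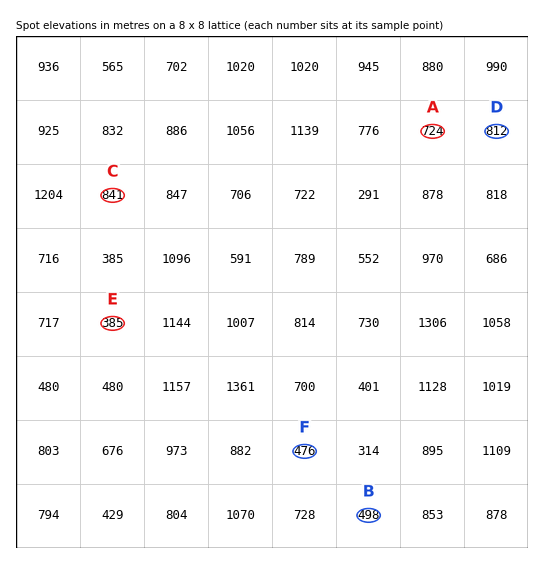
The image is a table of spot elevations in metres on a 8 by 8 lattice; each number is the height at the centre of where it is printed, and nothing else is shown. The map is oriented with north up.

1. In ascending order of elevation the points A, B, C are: B A C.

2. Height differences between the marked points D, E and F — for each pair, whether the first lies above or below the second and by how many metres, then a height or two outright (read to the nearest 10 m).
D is above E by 430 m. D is above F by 330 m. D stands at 810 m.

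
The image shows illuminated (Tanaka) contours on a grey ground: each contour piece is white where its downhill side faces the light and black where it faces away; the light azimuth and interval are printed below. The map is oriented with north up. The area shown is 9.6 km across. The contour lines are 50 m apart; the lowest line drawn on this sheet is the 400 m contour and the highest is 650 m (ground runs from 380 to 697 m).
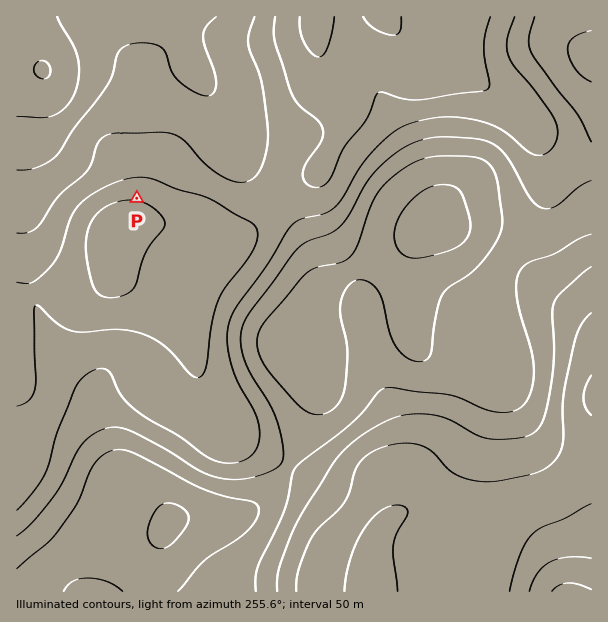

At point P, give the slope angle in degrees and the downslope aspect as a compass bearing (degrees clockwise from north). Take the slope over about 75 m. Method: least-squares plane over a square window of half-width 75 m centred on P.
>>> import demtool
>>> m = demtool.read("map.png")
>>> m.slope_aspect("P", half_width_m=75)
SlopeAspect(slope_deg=8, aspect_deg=8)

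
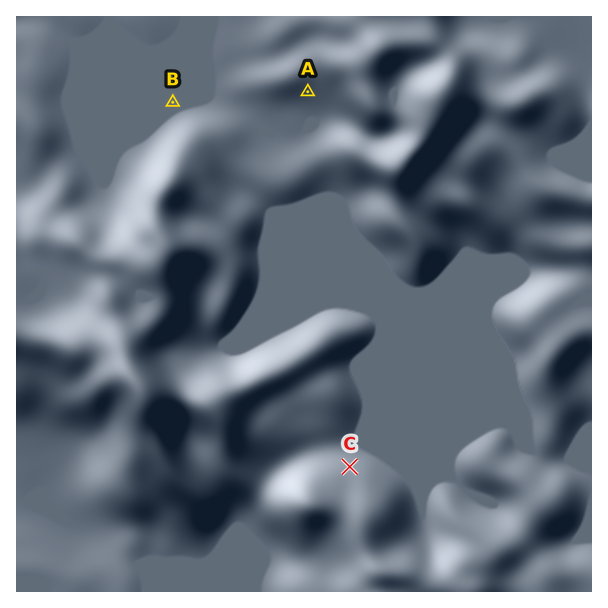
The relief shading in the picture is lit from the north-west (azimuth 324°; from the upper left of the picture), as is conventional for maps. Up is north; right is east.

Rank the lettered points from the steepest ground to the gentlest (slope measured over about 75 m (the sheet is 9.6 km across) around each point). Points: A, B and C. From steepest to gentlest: C A B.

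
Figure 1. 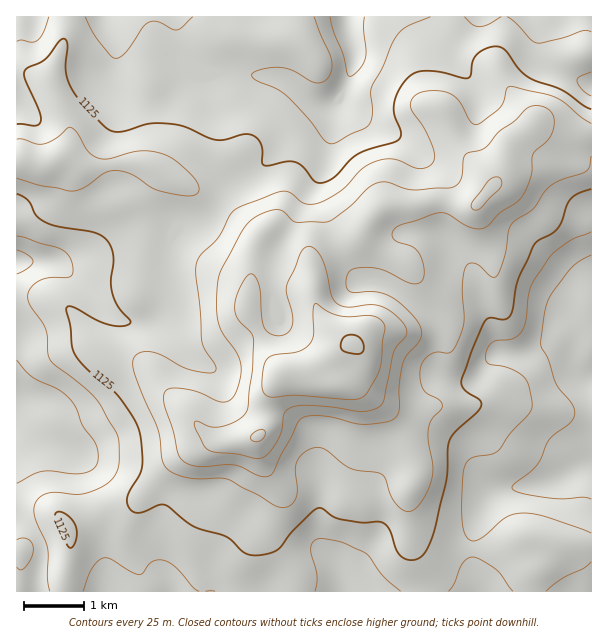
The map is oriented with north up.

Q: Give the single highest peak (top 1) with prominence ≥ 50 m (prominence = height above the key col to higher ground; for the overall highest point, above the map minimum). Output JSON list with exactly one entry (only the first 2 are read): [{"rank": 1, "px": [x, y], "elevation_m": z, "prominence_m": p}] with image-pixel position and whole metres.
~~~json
[{"rank": 1, "px": [353, 344], "elevation_m": 1253, "prominence_m": 201}]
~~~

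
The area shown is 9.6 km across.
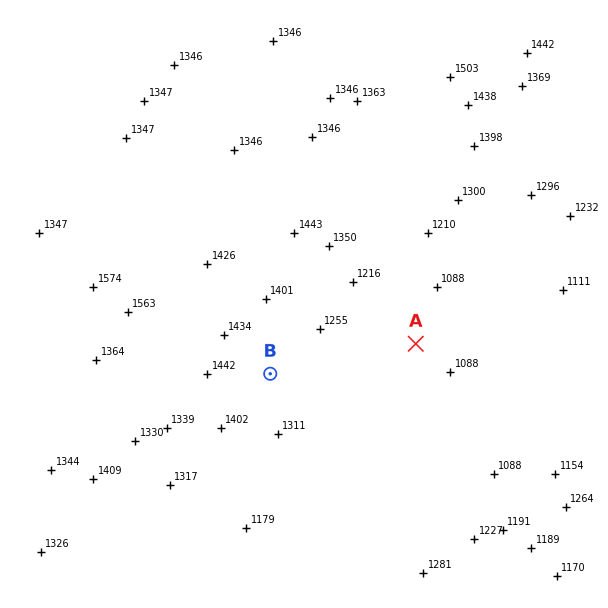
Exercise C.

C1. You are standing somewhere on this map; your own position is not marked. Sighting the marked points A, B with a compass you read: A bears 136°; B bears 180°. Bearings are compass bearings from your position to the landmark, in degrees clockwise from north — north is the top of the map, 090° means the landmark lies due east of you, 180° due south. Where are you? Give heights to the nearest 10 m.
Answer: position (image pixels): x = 270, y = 193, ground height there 1380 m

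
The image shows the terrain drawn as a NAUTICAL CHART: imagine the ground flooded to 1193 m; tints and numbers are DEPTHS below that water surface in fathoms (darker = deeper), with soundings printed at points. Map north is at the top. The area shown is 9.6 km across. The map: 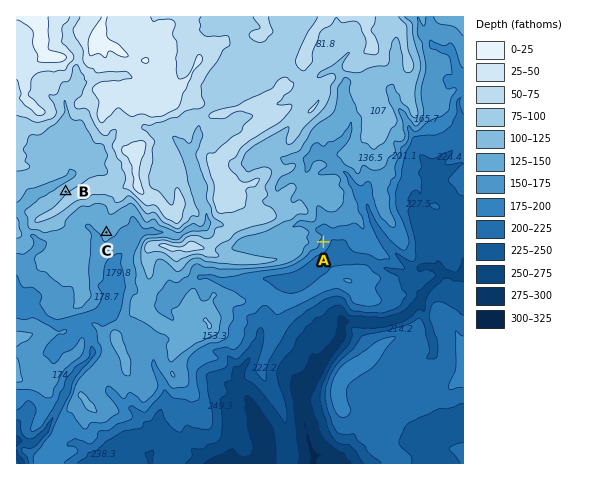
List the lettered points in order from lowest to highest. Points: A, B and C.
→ A C B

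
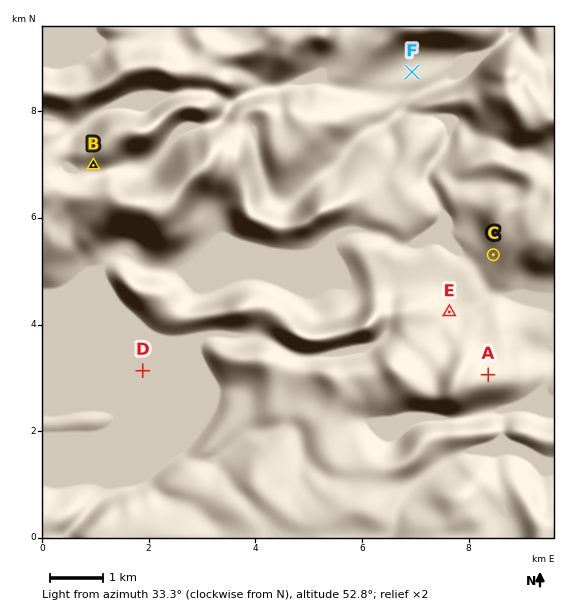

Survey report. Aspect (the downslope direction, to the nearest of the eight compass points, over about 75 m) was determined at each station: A NE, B S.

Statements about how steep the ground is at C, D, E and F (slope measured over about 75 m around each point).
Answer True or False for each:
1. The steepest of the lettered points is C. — True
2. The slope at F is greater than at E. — False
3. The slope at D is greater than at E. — False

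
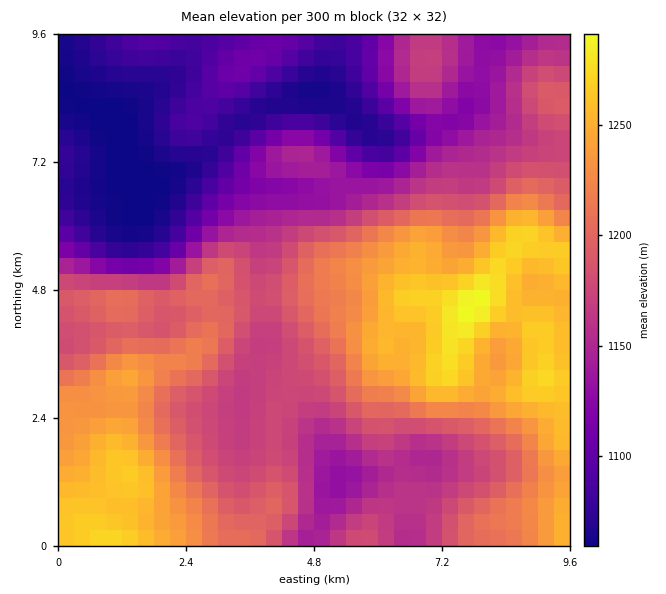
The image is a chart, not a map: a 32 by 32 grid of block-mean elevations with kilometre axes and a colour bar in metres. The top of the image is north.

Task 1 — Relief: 1060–1295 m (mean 1170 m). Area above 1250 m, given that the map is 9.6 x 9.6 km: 12.8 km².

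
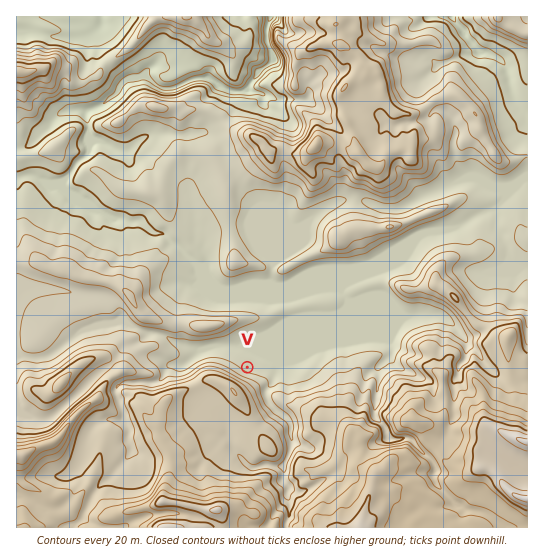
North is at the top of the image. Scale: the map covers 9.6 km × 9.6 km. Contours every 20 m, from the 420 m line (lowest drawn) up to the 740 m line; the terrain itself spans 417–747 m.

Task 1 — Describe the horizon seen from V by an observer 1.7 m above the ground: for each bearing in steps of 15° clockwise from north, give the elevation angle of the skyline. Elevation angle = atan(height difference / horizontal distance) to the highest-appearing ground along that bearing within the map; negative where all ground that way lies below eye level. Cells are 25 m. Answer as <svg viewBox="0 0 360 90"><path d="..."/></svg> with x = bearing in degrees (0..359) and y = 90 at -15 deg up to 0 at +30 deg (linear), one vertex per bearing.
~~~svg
<svg viewBox="0 0 360 90"><path d="M0 58l15-1 15 0 15 1 15 1 15-1 15-1 15-2 15-2 15 1 15-3 15-5 15-4 15-5 15-3 15 0 15 4 15 5 15 8 15 6 15 0 15-4 15 1 15 2"/></svg>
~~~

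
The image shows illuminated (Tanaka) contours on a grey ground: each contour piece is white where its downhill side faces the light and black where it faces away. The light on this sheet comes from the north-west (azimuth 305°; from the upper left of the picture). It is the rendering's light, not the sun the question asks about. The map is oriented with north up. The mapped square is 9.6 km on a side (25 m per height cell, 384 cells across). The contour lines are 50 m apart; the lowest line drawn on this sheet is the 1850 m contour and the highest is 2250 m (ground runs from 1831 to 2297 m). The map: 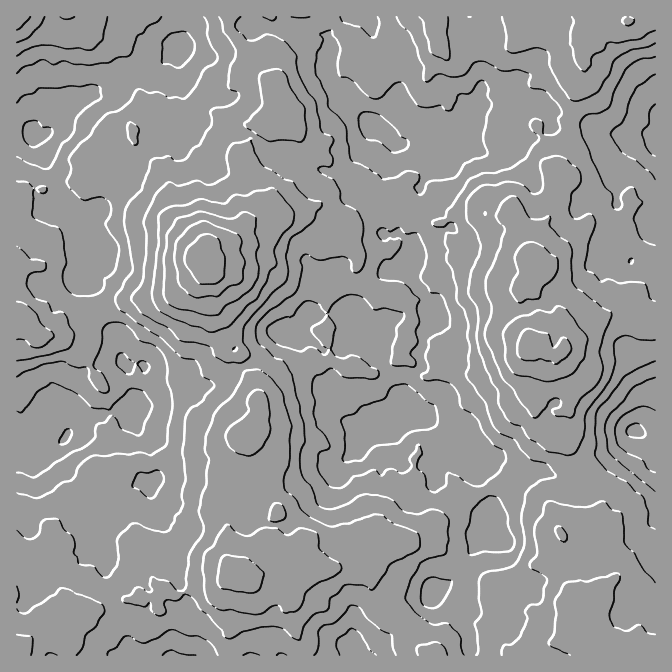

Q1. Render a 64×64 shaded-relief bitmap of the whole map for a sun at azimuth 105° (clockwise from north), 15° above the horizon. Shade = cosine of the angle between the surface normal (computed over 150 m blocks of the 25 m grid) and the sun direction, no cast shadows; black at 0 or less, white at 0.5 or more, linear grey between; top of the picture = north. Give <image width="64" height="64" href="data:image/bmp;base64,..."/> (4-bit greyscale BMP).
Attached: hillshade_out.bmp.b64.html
<image width="64" height="64" href="data:image/bmp;base64,Qk12CAAAAAAAAHYAAAAoAAAAQAAAAEAAAAABAAQAAAAAAAAIAAATCwAAEwsAABAAAAAAAAAAAAAAABEREQAiIiIAMzMzAERERABVVVUAZmZmAHd3dwCIiIgAmZmZAKqqqgC7u7sAzMzMAN3d3QDu7u4A////AL3JesuruYu5iHVZqYmHnNuYdlNEV5y4VDRnZnZoh2eIm7h67Jqoi8l3dVmpmHet7KhlVEZ3m6dUVVVFVnmoZ4dnqXjNupd5yohlaKqpeM3MyVVmVoiJlldlRVM1iql3iWZ4dpzal3irqFRomql5zczaVodnmHh1V3VWUiaaqoeJZVd2i7qHeJqnVXiJuonMvNpnmHqnVnVGdlZTNom7qImnRWd5l2eIiZY0eIm7mLzMyXmqnMc1ZEaHVTE2h53IeblVaJl2VXd4dSNoiruZq7y5ecqt6lRURphkMjZmm7mZmGZ4mYZVZ3hkITabupmrvMqJu73qd1NHh2ZTRnZ4qqtnd3iYhmVXh1MRJZuoeKqay4i8vNuZdUZlRnZViHeLzHeIiZh2VXmXMRI1iYd3qpmqiKu8y6qnVmIUdleId5q7mHiaqWQ1i6cxEkZ3eHaLqZmImZzbq8l2YgFGeJh4qZqHZ5updDR5qFMiRnZ5dXq5h4iHi9yr24djADV6qHmpmYZHqph1RXh3VDJYhmiGaah2d4eJq7zcp0IQJIqoeaqqdVeqiIZXh2ZUNGiGV5mZhlZniYd4q823MhI1eJh5u7yGV4malleYZUM1eJdFnLqGRWZ6qGaZrLhCI0V3domqvIdEZ5uoZodUQ0Z3d2eby6dEVnmod3eKqGQzRodmeJq7h1NGeamIh0QzRnZ4iburuFRXeImYdniIdUNWiGZ4mruHVEVWiqqYVENFZ3eKzLvKU1d3eJh3iGVmVVZ3dnmru4dUREVpqphkREVnh4nO3Lp1RXd3mHioVFZnZmiImqu6d2QzNGd4iGVERFeJib7ty6dEZ2eJiKllVVZ2eau7qquIdkIkZmZmUzREVnq7vfy82mRWVYqXiGVURWeKzu25iYiJhDNXd1VDI0M0atzN7LzbdmUzeYh2VWVFZ4re/8l2eJqnRGeHVDIjMjRXvc39u7uYhkRXd4YzVlZ4mt//+mSZmYdmaJdUMiRCNEabze7LuqqYZlRGhjJFZ4iL7//8dbuoZmeJqFQxJEM0VYzd7bqrqqqHVDV2MjRnmIr//u2nvMl2Zou5dUI1UzM1nN3cqZqqvJZmZEVCNFiZec//7amruoZljNp2RFZVQiSL3dyomIrNlWeFREQ0aJmYrv/surupdmaLuXU0Z2ZkNYq83KiIibuWaIZEQiV3irqc//27vLl3eKuodSNmVodniaq7qHiZmZhlZ1QyE3h4vLvv7My8y5iay5d2I2dVeJmqmZmId5l2iXRnUxECaYi93N7Kqom8y7vMl3YzaGaJm7uYd4mIiGR6dFdQAhFJl4zu7rmJd5vNy8yVVkRoiJrNy5dmeqiIZGmVVjACISeoit3uuIiZmru7u4RFVWd5vO/8mGV6qHl1aZdVIAFDNoiKu8y4iaq5qqqZdEVWZ3i+//25h2mnaJZYqWQgAURFd4qqq6iIqrqJiIZURFZ4is3v/syoirdXiHmpUyIRRnZ2eqqZqXeqmZiHUyNCJHiazd//3cmKyWZ5mZlSIzNGiIiIqpiKmLqpqXZCEiATVovN3//dyYmph3iZh1MSM1d5qpqqh3iqy5vKdlMhEAE0at3f/t7ah4iqh4hmUyEjRWisy7mHdomqrNqHdCEAABJr3d7+7tuYZ724d2VUMiNFV5vuyZmXZ5mby4h0IQAAAmrdzt3+uZp2rbmIZERDIjNGm97amqhmqYq7mHQREAACarzd3f6nioi8qZhkRVQyIkaaveyYmYiZibuYdCIgAAJYq83N/7eJisyomFRWYzRER5qazKiKqZmIqodkIzEAEleZrLve25h53aiHVXdTRWZnipmsuIqpqZiZdmMiMRIyV4Z5mb3cuYm8qIdVdjNWZ4iKuXm6mqqqqId3YyMxJENXdFeJrMu6maqHmGVkElZnqWjLeKqJupmph3h1NDE1ZFdkRXirqaupmHiZZVQBVlepZ7ypqXiriJl2eYZVQjZ2ZmVUWKqamaqYd5l1ZBA1VqlVrKu5eKuIh1Z4hmZDRnZ2VmZXmZmpmamHeIZlITVWd1V7zMl3m5h1RHmHZlRWZ3dGiHmYiZmZqZdnmGQzRURVRom8yXiZmGMTaIiHZndmZkWJqqh5q8qIl1eZZEVmVDM2iru6iKqXUxE1eIiIiGRVVYmaqYm73JiYVoh2ZlZ2Q0Z5q6qqqqhTIiNWeJiJdTRVeIiZqqzdqIhmd3iGRodkVWirq7q8yWUzI0VXqYmVNFVneImsyr3JdmeHeZY0h1aHaKqru7y6dlQ0VUaZiIZUVFZ3iL3bvcllaId5p0VmVod4qpvLzaqYdTNERXmHhlVlVFeIvuuqqHdniImoZXZWd1eqrNzNqZqXVVQ0aIdlVmZURYq965h4qnVpqZl2d2Z1RqvN3LqqqamHZVVnh2VVVmQ1rNzLllerdGqqqoZnZnVFnN7cuqqZmZmHZ4h3VVVEZUWt3Kh3d4l1aamsp3dlVUaL3uy7qpmJmZmZiIdTRDNWVp3cp1aJmGVXibyneYVERYre7bq7mJiJqqupqFNFMkZnm8ymRpqYZDV6y4Z6p1RFis7dutypiZq7u7vLYjREV3eKvKdViZhjFJupdmipdUV6vMy73KmImrq7vMuEI0Z3eJqqmGeIdlMlm5d3VYqGRGmpq83uyYiau6mry5YzSJh4mZqYeIdlVDarl3dUepZEZ4iLzN7qirqruIq6mFJImHiZm7qIhkNFVqynZVV4hmVXhnm7"/>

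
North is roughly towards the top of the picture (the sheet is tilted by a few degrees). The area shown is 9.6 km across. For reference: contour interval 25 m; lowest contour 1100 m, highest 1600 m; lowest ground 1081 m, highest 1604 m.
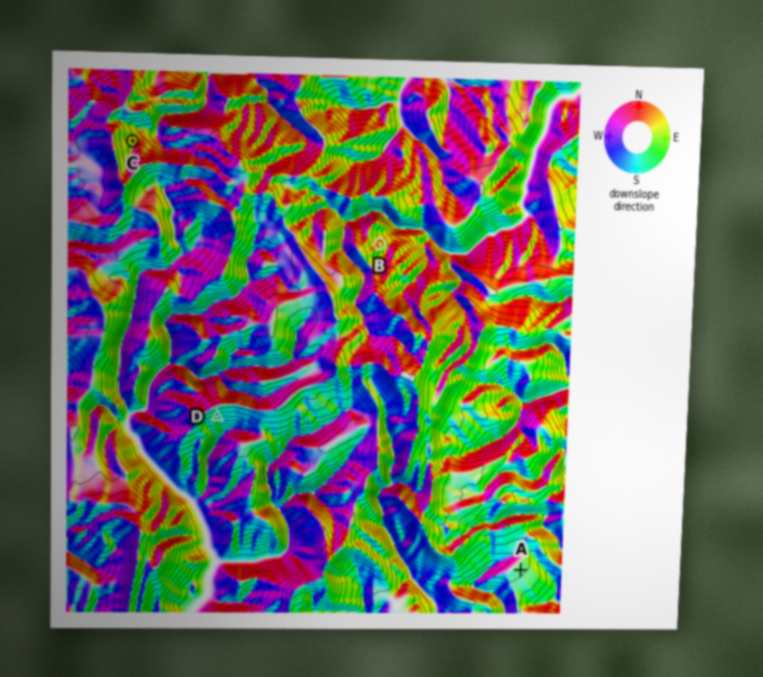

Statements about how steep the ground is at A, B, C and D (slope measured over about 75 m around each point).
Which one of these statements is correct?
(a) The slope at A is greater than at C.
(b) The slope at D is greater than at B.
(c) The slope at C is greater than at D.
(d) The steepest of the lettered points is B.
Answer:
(b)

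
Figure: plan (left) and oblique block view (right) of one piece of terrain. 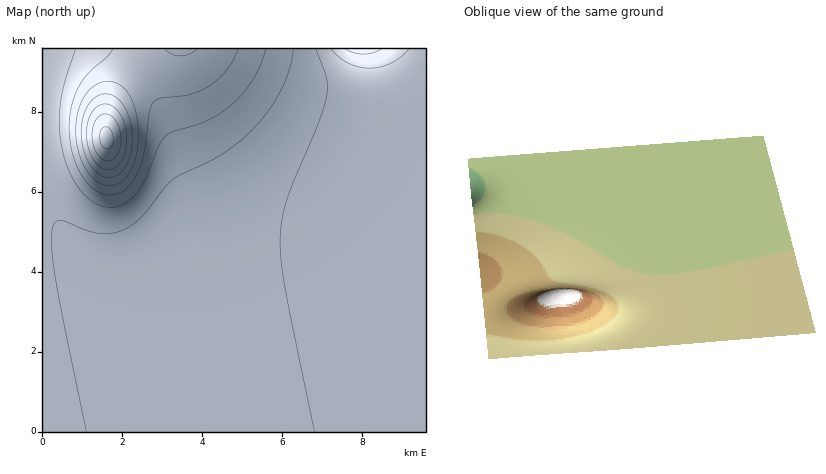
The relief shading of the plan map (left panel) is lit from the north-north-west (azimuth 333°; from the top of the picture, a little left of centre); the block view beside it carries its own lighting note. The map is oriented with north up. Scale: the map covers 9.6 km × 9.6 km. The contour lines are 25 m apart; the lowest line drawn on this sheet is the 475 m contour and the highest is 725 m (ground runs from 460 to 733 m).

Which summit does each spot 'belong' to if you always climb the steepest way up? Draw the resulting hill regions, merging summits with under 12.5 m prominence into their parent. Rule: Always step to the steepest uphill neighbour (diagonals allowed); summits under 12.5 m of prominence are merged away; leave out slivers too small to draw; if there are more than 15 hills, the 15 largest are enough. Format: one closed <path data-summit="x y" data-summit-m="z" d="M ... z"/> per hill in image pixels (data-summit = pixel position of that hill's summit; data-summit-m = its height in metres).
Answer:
<path data-summit="106 138" data-summit-m="733" d="M106 48l-64 0 0 384 384 0 0-216-78 14-34 4-48-1-16-3-24-10-21-18-9-14-28-66-17-32-23-26z"/><path data-summit="182 48" data-summit-m="627" d="M426 48l-320 0 22 16 23 26 17 32 28 66 20 25 22 13 16 5 20 3 40 0 58-8 54-12z"/>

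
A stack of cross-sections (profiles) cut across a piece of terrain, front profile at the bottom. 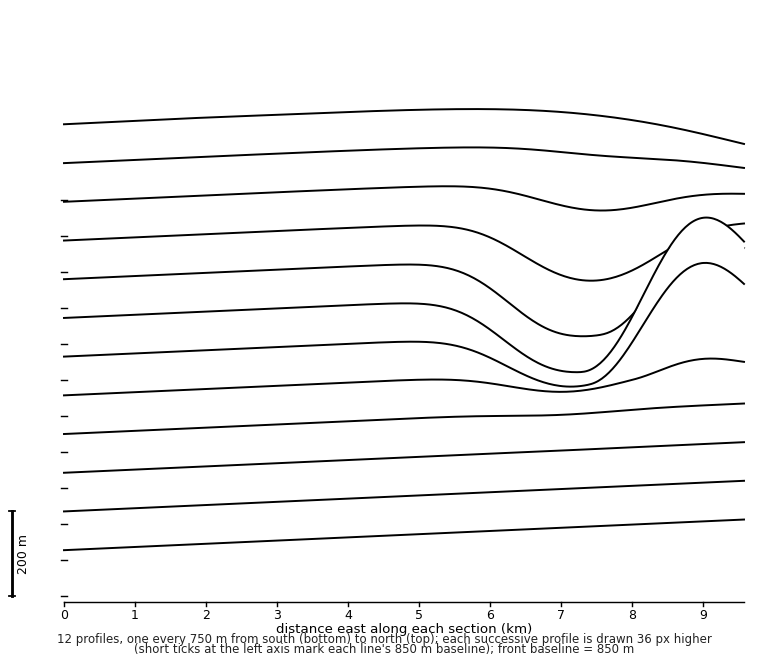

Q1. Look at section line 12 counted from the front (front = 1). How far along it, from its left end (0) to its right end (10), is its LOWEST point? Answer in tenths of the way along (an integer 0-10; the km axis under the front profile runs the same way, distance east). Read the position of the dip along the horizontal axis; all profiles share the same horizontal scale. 10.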